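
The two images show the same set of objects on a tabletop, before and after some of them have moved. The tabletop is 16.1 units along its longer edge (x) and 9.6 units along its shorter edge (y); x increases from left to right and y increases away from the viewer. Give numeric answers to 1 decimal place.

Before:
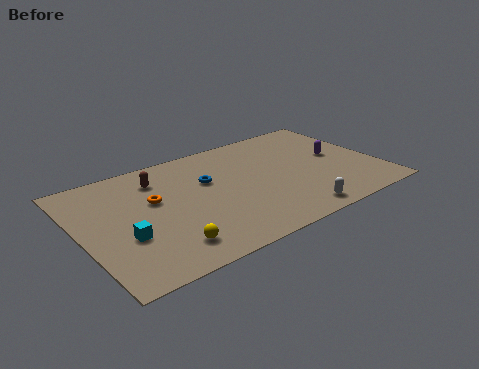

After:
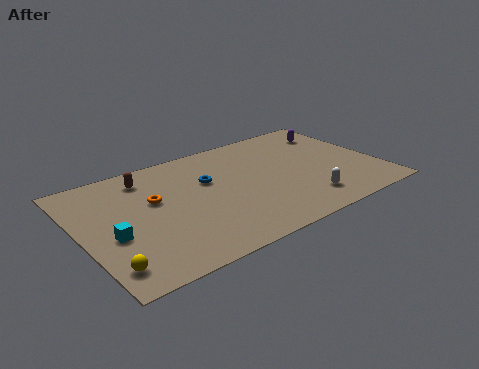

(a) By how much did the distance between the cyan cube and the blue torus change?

+0.4

Before: roughly 5.5 units apart; after: 5.9. That's 0.4 units further apart.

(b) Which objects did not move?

the blue torus and the orange torus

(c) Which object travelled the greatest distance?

the yellow sphere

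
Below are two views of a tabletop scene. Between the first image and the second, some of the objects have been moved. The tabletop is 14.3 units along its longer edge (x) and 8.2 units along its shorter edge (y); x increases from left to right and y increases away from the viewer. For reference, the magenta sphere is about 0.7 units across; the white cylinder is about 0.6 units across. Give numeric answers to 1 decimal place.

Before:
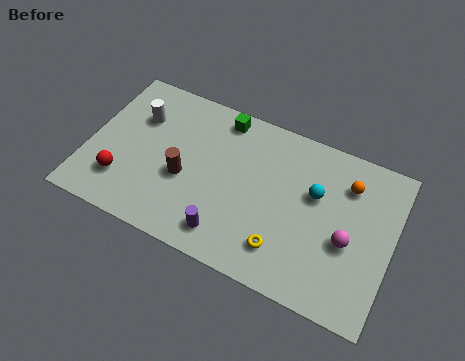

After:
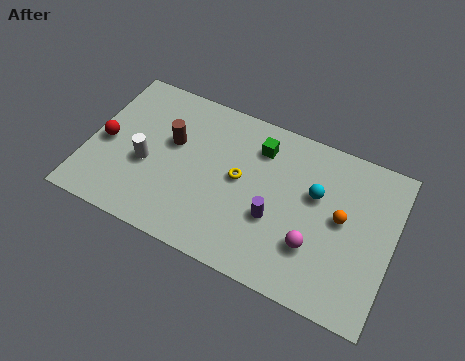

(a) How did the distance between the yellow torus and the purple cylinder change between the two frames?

-0.4

Before: roughly 2.6 units apart; after: 2.2. That's 0.4 units closer together.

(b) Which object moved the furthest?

the yellow torus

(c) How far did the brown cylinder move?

1.8

From (4.6, 3.4) to (3.8, 5.0), the brown cylinder covered √(0.8² + 1.6²) ≈ 1.8 units.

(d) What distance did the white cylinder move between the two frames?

2.4

The white cylinder was near (2.1, 5.7) before and (2.8, 3.4) after, so it travelled √(0.7² + 2.3²) ≈ 2.4 units.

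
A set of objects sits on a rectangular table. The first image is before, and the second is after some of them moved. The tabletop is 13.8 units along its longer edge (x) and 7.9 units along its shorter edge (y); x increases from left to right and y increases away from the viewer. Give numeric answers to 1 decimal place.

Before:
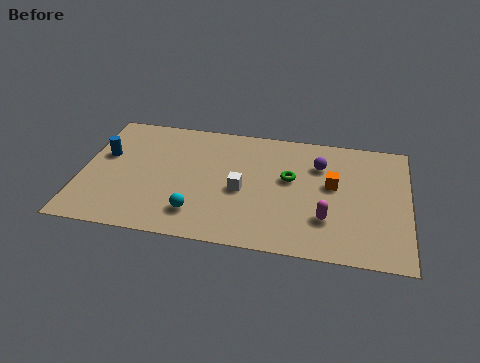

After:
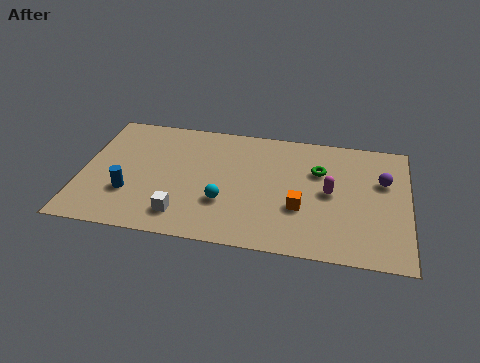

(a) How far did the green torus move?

1.4

From (8.8, 4.6) to (10.0, 5.3), the green torus covered √(1.2² + 0.7²) ≈ 1.4 units.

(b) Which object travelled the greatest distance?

the white cube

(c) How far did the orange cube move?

2.1

From (10.6, 4.5) to (9.3, 2.8), the orange cube covered √(1.3² + 1.7²) ≈ 2.1 units.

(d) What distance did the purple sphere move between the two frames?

2.8

The purple sphere was near (10.0, 5.7) before and (12.7, 5.1) after, so it travelled √(2.7² + 0.6²) ≈ 2.8 units.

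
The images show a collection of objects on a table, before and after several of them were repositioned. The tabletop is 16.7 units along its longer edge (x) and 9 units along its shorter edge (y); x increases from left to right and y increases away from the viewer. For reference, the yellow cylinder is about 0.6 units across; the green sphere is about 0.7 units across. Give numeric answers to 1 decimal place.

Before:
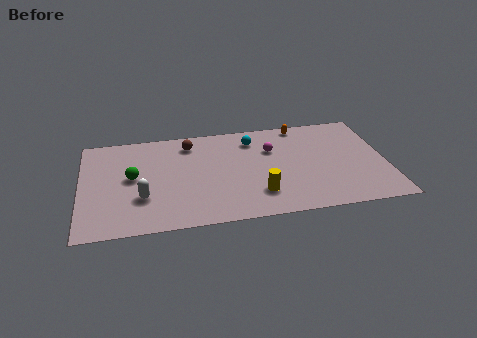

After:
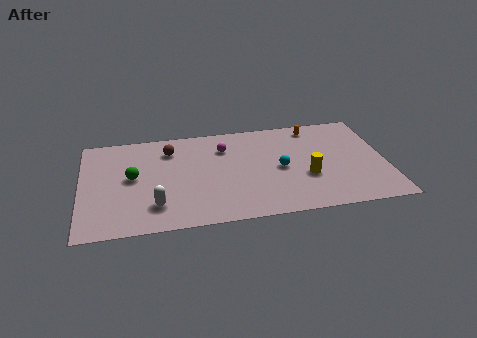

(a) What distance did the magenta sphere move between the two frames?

2.7

From (10.5, 6.1) to (7.9, 6.7), the magenta sphere covered √(2.6² + 0.6²) ≈ 2.7 units.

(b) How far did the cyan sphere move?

3.2

The cyan sphere was near (9.5, 7.2) before and (10.9, 4.3) after, so it travelled √(1.4² + 2.9²) ≈ 3.2 units.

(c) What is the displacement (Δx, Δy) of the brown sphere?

(-1.1, -0.4)

The brown sphere was at about (6.0, 7.4) and moved to about (4.9, 7.0).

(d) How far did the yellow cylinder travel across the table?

2.9

The yellow cylinder moved from about (9.6, 2.2) to (12.3, 3.3), a distance of √(2.7² + 1.1²) ≈ 2.9.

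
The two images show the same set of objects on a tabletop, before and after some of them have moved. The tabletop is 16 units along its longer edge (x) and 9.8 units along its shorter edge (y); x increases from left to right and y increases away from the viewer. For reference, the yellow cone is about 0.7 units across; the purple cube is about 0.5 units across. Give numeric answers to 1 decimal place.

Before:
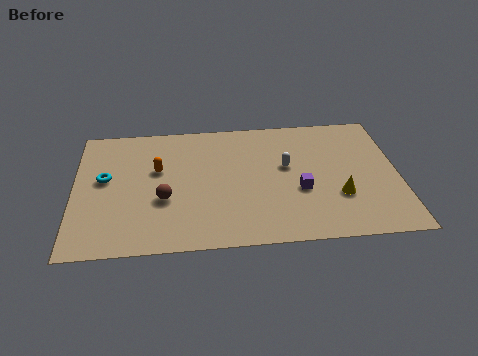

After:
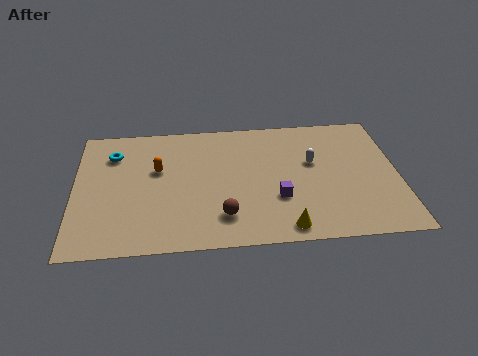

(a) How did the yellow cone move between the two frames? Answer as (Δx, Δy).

(-2.7, -2.1)

The yellow cone was at about (13.0, 3.2) and moved to about (10.3, 1.1).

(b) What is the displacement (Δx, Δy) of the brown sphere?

(2.9, -1.5)

From the two frames, the brown sphere sits at roughly (4.4, 3.7) before and (7.3, 2.2) after.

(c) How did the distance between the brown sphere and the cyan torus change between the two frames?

+4.1

The distance was about 3.4 in the first image and 7.5 in the second, so they moved 4.1 units further apart.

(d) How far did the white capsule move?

1.3

The white capsule was near (10.5, 5.7) before and (11.8, 5.9) after, so it travelled √(1.3² + 0.2²) ≈ 1.3 units.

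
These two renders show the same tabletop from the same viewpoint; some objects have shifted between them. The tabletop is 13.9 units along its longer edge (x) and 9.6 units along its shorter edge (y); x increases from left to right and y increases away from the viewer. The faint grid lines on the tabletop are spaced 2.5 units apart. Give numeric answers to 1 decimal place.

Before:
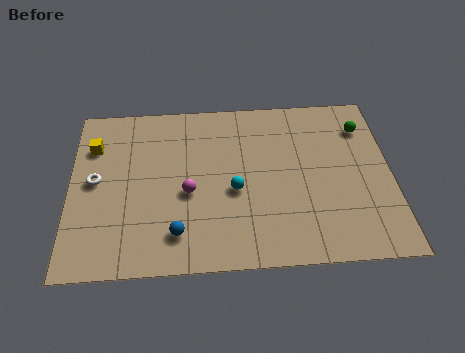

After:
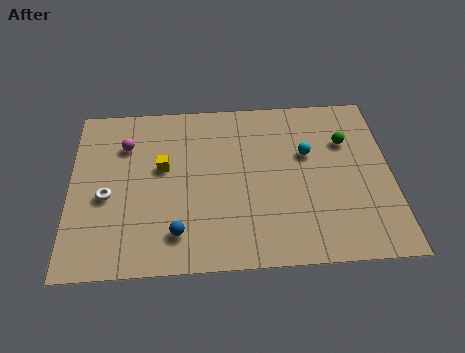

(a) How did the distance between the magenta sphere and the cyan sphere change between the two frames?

+6.0

The distance was about 2.0 in the first image and 8.0 in the second, so they moved 6.0 units further apart.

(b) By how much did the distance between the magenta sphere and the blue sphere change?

+3.3

Before: roughly 2.3 units apart; after: 5.6. That's 3.3 units further apart.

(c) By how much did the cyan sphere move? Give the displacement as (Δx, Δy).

(3.2, 1.9)

The cyan sphere was at about (7.1, 4.1) and moved to about (10.3, 6.0).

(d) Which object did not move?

the blue sphere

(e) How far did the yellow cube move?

3.3

The yellow cube was near (1.0, 7.0) before and (4.0, 5.6) after, so it travelled √(3.0² + 1.4²) ≈ 3.3 units.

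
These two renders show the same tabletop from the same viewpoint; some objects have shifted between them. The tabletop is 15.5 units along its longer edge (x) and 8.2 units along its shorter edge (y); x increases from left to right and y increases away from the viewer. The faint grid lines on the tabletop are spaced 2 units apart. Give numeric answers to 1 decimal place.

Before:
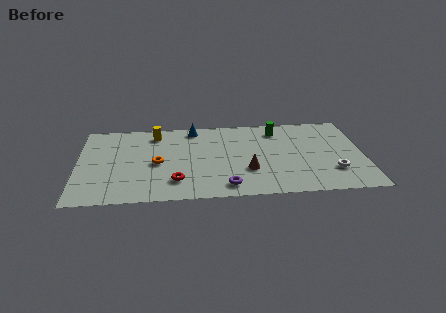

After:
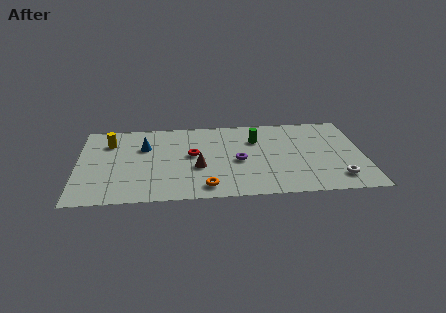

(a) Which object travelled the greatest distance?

the orange torus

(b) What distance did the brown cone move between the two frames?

2.7

From (9.2, 2.7) to (6.5, 3.2), the brown cone covered √(2.7² + 0.5²) ≈ 2.7 units.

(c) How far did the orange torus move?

3.7

The orange torus moved from about (4.3, 3.8) to (6.9, 1.2), a distance of √(2.6² + 2.6²) ≈ 3.7.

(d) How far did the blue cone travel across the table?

3.2

The blue cone moved from about (6.3, 7.2) to (3.6, 5.5), a distance of √(2.7² + 1.7²) ≈ 3.2.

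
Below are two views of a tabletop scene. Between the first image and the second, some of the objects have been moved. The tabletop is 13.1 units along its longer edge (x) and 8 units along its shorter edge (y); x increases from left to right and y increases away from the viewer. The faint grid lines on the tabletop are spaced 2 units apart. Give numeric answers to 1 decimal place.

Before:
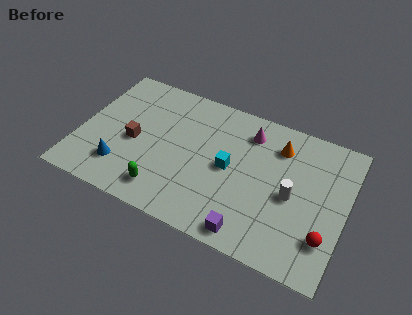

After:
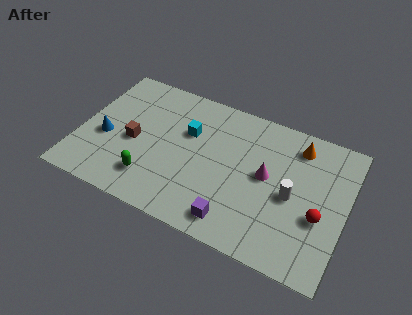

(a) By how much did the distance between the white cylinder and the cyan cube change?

+2.4

They were about 3.1 units apart before and 5.5 after — 2.4 units further apart.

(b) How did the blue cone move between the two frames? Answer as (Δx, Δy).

(-1.0, 1.4)

The blue cone was at about (2.3, 1.9) and moved to about (1.3, 3.3).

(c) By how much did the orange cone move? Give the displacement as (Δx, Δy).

(0.9, 0.4)

From the two frames, the orange cone sits at roughly (9.6, 6.2) before and (10.5, 6.6) after.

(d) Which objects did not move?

the brown cube and the white cylinder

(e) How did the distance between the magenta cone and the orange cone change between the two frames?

+1.1

They were about 1.5 units apart before and 2.6 after — 1.1 units further apart.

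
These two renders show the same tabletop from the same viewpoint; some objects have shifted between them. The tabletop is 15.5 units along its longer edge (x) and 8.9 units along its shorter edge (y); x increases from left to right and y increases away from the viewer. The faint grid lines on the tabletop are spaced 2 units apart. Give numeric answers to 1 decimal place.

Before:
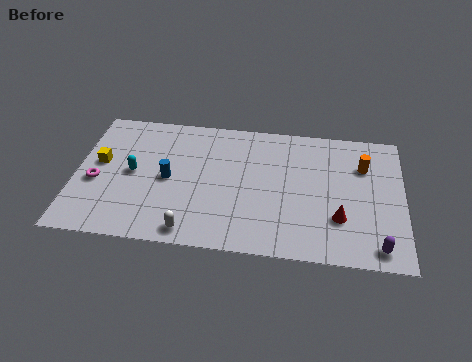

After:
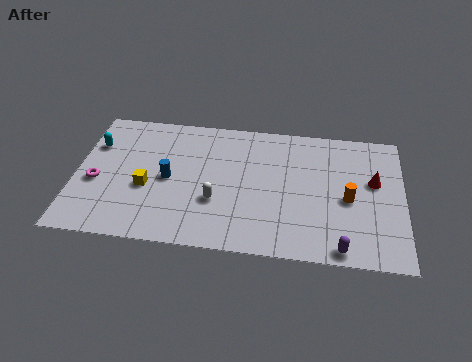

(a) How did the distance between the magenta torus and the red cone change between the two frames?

+1.7

They were about 11.5 units apart before and 13.2 after — 1.7 units further apart.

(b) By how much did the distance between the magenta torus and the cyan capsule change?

+0.6

They were about 1.9 units apart before and 2.5 after — 0.6 units further apart.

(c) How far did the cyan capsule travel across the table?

2.5

The cyan capsule moved from about (2.7, 4.5) to (0.8, 6.2), a distance of √(1.9² + 1.7²) ≈ 2.5.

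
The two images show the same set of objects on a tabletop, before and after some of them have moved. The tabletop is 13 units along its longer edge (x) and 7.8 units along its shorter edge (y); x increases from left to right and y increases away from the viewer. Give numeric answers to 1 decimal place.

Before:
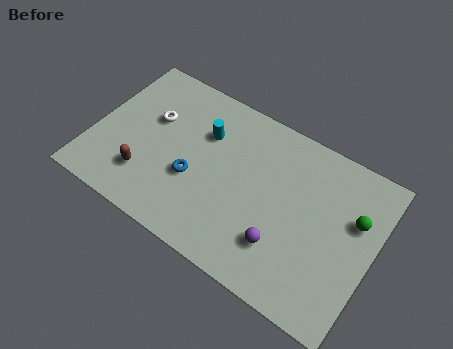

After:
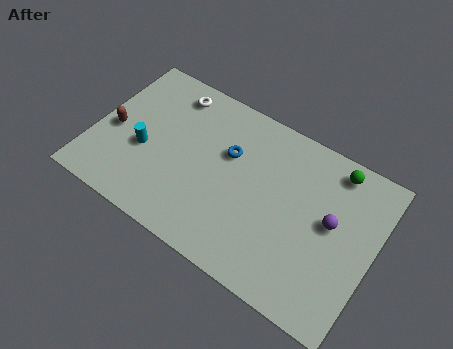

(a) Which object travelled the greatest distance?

the cyan cylinder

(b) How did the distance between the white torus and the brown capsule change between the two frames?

+0.9

They were about 2.9 units apart before and 3.8 after — 0.9 units further apart.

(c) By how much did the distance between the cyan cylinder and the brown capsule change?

-2.5

They were about 4.0 units apart before and 1.5 after — 2.5 units closer together.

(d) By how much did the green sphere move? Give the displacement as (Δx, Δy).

(-1.2, 1.8)

The green sphere was at about (12.0, 5.0) and moved to about (10.8, 6.8).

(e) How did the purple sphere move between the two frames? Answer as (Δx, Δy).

(1.9, 2.2)

The purple sphere was at about (9.1, 2.1) and moved to about (11.0, 4.3).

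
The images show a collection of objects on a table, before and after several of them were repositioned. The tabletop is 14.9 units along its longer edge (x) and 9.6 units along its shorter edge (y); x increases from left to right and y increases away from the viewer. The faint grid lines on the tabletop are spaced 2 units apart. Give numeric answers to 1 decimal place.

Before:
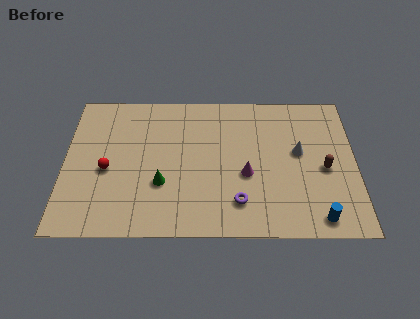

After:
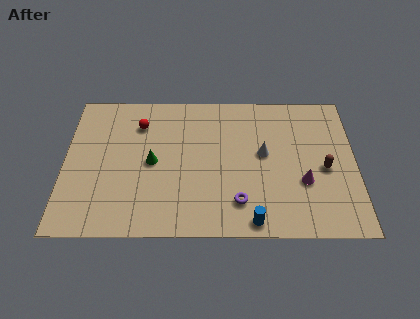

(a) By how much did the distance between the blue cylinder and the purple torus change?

-2.7

The distance was about 4.1 in the first image and 1.4 in the second, so they moved 2.7 units closer together.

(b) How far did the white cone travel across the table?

1.8

The white cone moved from about (12.0, 5.4) to (10.2, 5.3), a distance of √(1.8² + 0.1²) ≈ 1.8.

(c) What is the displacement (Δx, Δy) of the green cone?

(-0.5, 1.4)

The green cone started near (5.0, 3.3) and ended near (4.5, 4.7).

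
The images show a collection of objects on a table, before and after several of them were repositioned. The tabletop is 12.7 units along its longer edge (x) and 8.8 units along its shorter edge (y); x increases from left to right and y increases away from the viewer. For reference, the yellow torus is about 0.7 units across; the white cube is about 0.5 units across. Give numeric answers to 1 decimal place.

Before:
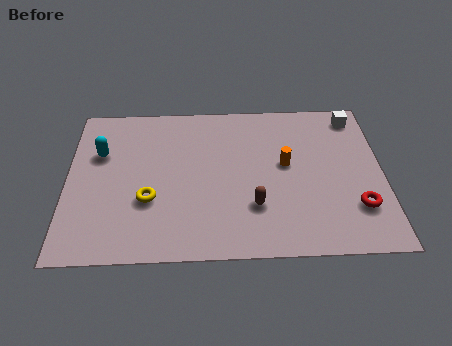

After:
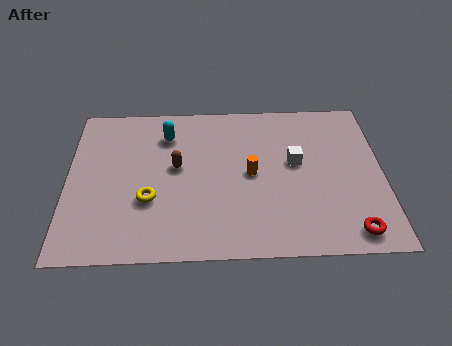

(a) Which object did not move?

the yellow torus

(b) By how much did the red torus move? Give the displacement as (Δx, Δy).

(-0.3, -1.3)

From the two frames, the red torus sits at roughly (11.6, 2.4) before and (11.3, 1.1) after.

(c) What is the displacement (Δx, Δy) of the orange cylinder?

(-1.4, -0.5)

The orange cylinder started near (8.8, 4.9) and ended near (7.4, 4.4).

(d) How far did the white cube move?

3.6

The white cube moved from about (11.7, 7.6) to (9.2, 5.0), a distance of √(2.5² + 2.6²) ≈ 3.6.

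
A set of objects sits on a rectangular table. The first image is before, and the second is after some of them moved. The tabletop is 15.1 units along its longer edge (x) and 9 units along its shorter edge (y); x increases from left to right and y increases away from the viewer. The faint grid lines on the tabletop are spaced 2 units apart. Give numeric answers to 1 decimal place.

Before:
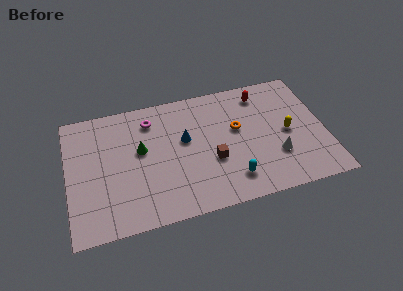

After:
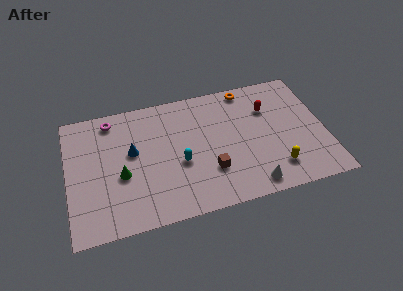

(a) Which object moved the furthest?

the cyan capsule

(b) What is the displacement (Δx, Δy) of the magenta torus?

(-2.3, 0.6)

The magenta torus started near (5.0, 7.2) and ended near (2.7, 7.8).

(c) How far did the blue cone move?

3.1

From (6.9, 5.3) to (3.8, 5.2), the blue cone covered √(3.1² + 0.1²) ≈ 3.1 units.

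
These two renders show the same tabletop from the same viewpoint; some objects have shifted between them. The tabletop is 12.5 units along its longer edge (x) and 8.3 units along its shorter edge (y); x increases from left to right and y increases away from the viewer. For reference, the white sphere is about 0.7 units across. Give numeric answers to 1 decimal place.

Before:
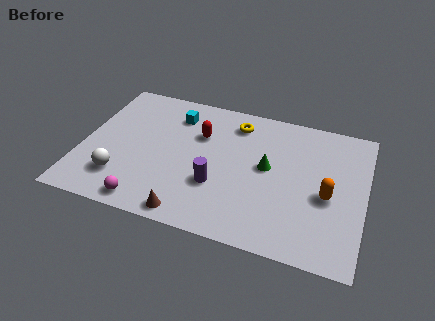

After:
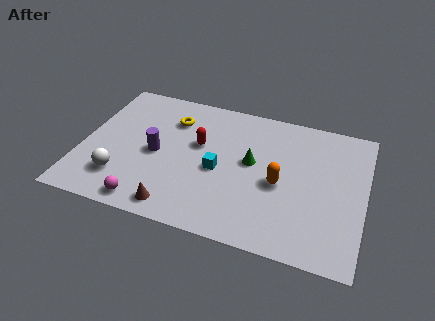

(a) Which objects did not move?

the white sphere and the magenta sphere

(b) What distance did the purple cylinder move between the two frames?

3.0

From (6.1, 2.8) to (3.3, 3.9), the purple cylinder covered √(2.8² + 1.1²) ≈ 3.0 units.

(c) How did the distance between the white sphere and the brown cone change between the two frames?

-0.6

They were about 3.4 units apart before and 2.8 after — 0.6 units closer together.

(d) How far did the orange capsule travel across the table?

2.1

The orange capsule moved from about (10.9, 3.6) to (8.8, 3.7), a distance of √(2.1² + 0.1²) ≈ 2.1.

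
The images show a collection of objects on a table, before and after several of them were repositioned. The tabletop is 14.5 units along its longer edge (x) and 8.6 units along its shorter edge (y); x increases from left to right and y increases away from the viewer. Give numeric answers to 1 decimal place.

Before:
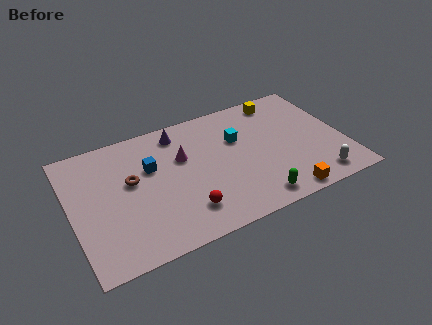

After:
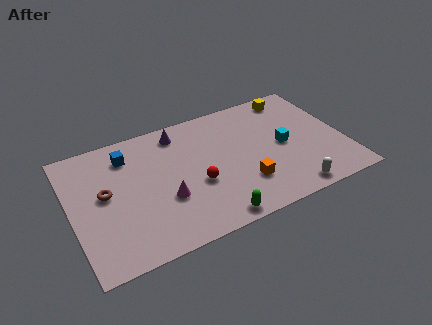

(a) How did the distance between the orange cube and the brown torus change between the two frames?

-1.2

They were about 8.7 units apart before and 7.5 after — 1.2 units closer together.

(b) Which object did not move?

the purple cone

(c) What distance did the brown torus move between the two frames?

1.4

The brown torus was near (3.2, 5.0) before and (1.8, 4.7) after, so it travelled √(1.4² + 0.3²) ≈ 1.4 units.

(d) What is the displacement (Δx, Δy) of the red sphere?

(0.8, 1.5)

The red sphere was at about (5.7, 1.9) and moved to about (6.5, 3.4).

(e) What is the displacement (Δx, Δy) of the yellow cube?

(0.7, 0.0)

From the two frames, the yellow cube sits at roughly (11.6, 7.5) before and (12.3, 7.5) after.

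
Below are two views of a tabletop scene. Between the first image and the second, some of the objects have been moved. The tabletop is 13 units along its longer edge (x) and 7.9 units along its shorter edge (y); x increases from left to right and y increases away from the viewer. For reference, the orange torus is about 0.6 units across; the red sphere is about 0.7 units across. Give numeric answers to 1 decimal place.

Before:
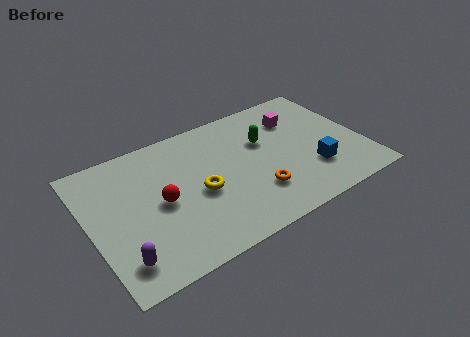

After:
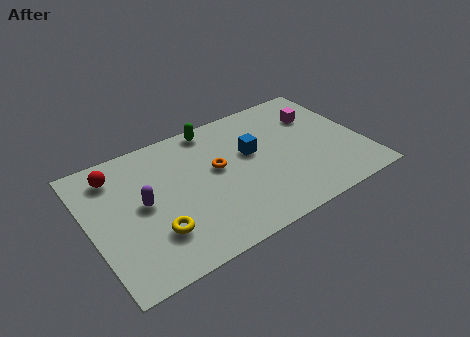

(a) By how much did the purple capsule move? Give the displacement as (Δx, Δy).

(1.4, 2.6)

From the two frames, the purple capsule sits at roughly (1.1, 1.5) before and (2.5, 4.1) after.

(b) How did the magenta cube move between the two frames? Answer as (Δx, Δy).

(1.0, -0.2)

The magenta cube started near (10.2, 5.8) and ended near (11.2, 5.6).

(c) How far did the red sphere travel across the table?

3.2

From (3.3, 3.8) to (1.5, 6.4), the red sphere covered √(1.8² + 2.6²) ≈ 3.2 units.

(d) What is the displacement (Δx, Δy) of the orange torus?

(-1.5, 2.3)

The orange torus started near (7.6, 2.2) and ended near (6.1, 4.5).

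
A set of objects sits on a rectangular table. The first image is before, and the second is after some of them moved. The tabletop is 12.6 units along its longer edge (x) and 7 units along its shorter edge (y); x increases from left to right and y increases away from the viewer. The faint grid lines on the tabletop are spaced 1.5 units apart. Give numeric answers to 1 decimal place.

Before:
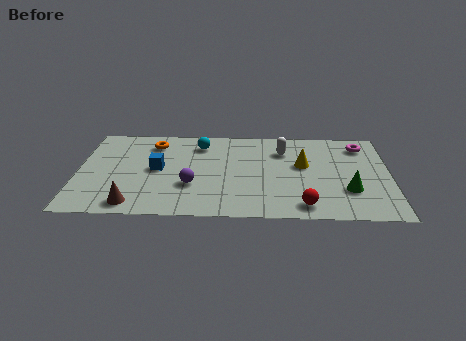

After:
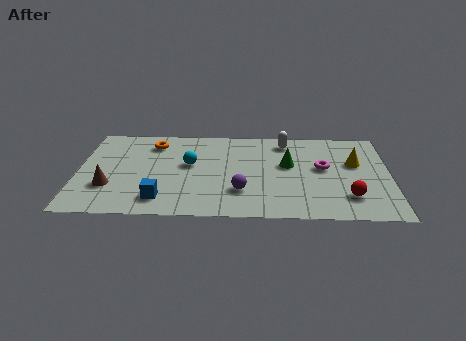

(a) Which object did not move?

the orange torus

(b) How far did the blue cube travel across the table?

2.3

The blue cube was near (3.2, 3.6) before and (3.4, 1.3) after, so it travelled √(0.2² + 2.3²) ≈ 2.3 units.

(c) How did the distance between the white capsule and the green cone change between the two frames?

-2.2

Before: roughly 4.0 units apart; after: 1.8. That's 2.2 units closer together.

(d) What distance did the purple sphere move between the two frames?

2.0

The purple sphere moved from about (4.6, 2.4) to (6.6, 2.0), a distance of √(2.0² + 0.4²) ≈ 2.0.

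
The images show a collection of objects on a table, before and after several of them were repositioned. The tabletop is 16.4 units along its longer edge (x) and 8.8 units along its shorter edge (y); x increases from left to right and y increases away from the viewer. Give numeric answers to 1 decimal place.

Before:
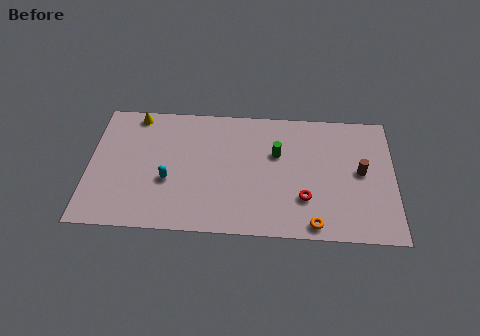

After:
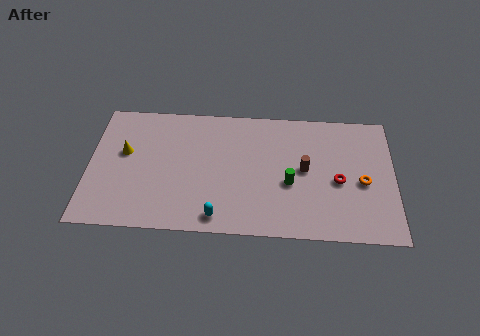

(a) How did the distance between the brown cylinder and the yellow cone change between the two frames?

-2.9

They were about 12.6 units apart before and 9.7 after — 2.9 units closer together.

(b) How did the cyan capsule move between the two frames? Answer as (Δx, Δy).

(2.7, -2.3)

From the two frames, the cyan capsule sits at roughly (4.3, 3.4) before and (7.0, 1.1) after.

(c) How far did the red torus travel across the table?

2.2

The red torus moved from about (11.6, 2.6) to (13.4, 3.9), a distance of √(1.8² + 1.3²) ≈ 2.2.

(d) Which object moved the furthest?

the orange torus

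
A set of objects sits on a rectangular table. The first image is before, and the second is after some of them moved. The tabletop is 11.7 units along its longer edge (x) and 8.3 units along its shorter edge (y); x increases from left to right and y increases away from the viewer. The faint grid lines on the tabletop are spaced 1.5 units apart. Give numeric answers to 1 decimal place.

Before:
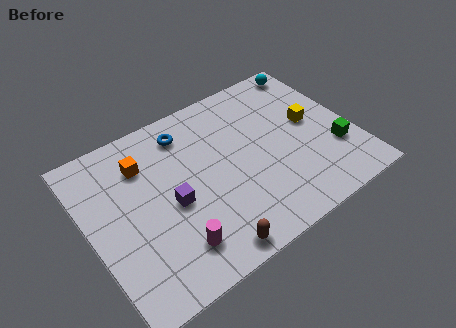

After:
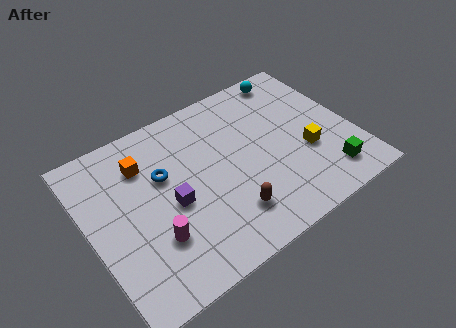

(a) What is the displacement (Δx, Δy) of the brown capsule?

(1.2, 1.1)

The brown capsule started near (4.5, 0.8) and ended near (5.7, 1.9).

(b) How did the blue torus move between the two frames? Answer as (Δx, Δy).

(-1.3, -1.6)

The blue torus was at about (4.7, 6.8) and moved to about (3.4, 5.2).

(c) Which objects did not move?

the orange cube and the purple cube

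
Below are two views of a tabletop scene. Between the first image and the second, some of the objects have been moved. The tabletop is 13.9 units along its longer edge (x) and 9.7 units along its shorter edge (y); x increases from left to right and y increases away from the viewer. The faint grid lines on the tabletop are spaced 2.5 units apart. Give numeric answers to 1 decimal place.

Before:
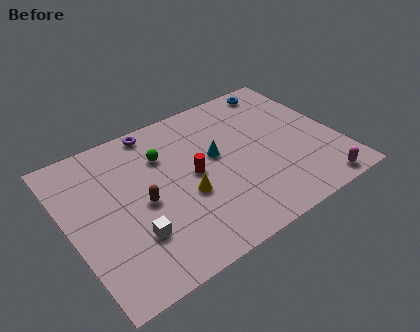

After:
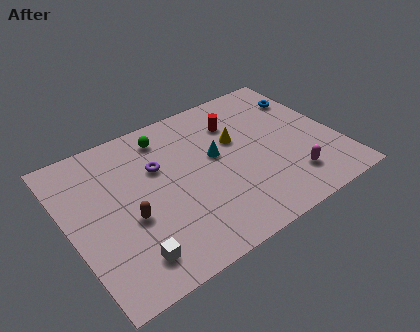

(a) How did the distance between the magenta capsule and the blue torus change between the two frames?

-2.3

The distance was about 7.7 in the first image and 5.4 in the second, so they moved 2.3 units closer together.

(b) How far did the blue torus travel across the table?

1.8

The blue torus moved from about (11.8, 8.6) to (12.9, 7.2), a distance of √(1.1² + 1.4²) ≈ 1.8.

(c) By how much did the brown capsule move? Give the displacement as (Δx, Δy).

(-0.8, -0.6)

The brown capsule was at about (3.7, 4.5) and moved to about (2.9, 3.9).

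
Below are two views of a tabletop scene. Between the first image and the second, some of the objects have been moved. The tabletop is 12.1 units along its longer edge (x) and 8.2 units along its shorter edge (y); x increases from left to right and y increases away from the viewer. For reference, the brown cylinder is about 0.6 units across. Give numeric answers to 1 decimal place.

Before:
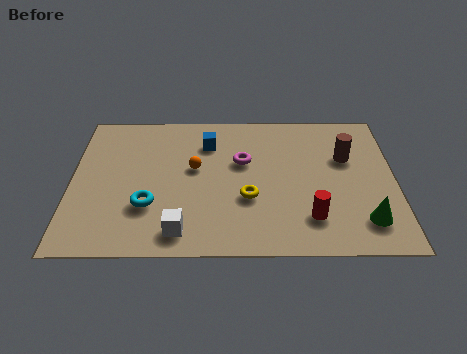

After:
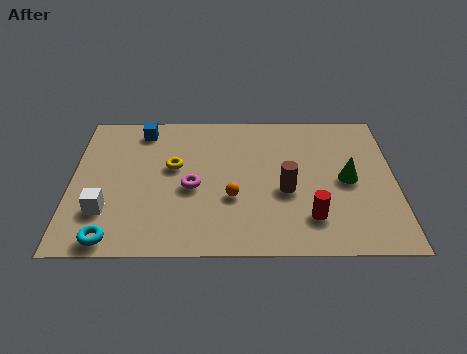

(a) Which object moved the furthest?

the yellow torus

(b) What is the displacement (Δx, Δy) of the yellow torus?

(-2.8, 1.8)

The yellow torus started near (6.6, 3.0) and ended near (3.8, 4.8).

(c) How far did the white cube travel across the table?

3.0

From (4.1, 1.2) to (1.3, 2.3), the white cube covered √(2.8² + 1.1²) ≈ 3.0 units.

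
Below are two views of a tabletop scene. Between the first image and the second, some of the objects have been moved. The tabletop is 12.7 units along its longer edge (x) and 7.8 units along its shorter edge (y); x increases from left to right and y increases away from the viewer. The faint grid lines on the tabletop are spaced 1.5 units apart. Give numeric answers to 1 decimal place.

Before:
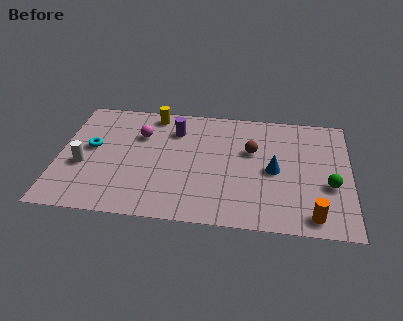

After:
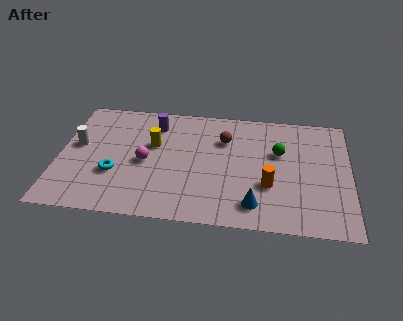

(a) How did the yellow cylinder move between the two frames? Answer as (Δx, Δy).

(0.1, -2.1)

From the two frames, the yellow cylinder sits at roughly (4.0, 6.9) before and (4.1, 4.8) after.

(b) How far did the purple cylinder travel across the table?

0.9

From (5.0, 5.9) to (4.1, 6.2), the purple cylinder covered √(0.9² + 0.3²) ≈ 0.9 units.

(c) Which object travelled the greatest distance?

the green sphere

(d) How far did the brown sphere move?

1.3

From (8.4, 4.9) to (7.2, 5.5), the brown sphere covered √(1.2² + 0.6²) ≈ 1.3 units.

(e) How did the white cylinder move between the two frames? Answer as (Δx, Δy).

(-0.3, 1.3)

The white cylinder started near (1.1, 3.1) and ended near (0.8, 4.4).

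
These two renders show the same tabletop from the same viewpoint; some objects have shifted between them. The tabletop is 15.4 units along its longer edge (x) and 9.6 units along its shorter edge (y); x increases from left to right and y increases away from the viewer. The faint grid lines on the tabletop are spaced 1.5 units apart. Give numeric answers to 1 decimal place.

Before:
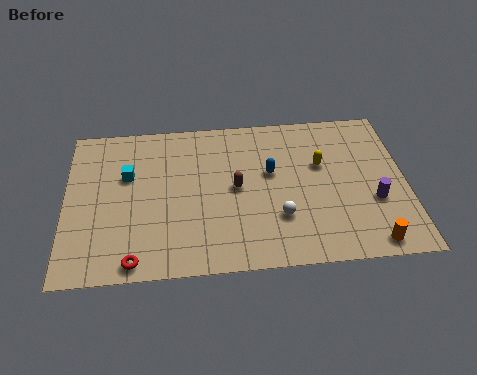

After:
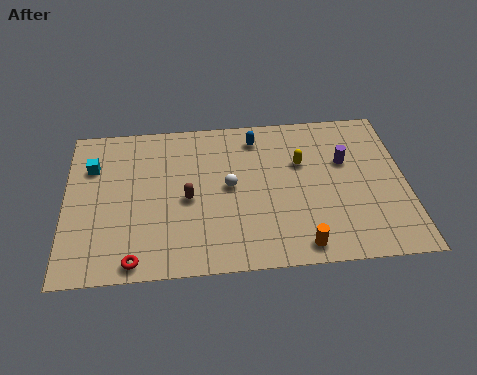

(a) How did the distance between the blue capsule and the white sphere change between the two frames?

+0.5

Before: roughly 2.8 units apart; after: 3.3. That's 0.5 units further apart.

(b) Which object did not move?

the red torus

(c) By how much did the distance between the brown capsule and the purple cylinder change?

+1.0

They were about 6.4 units apart before and 7.4 after — 1.0 units further apart.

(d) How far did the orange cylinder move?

3.1

The orange cylinder was near (13.6, 1.0) before and (10.5, 1.1) after, so it travelled √(3.1² + 0.1²) ≈ 3.1 units.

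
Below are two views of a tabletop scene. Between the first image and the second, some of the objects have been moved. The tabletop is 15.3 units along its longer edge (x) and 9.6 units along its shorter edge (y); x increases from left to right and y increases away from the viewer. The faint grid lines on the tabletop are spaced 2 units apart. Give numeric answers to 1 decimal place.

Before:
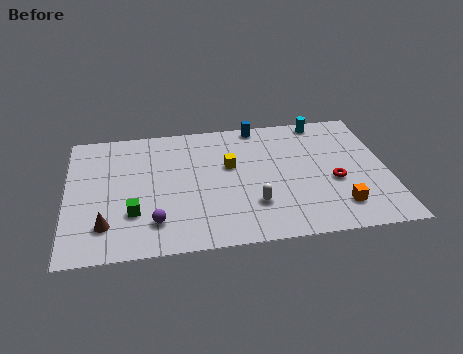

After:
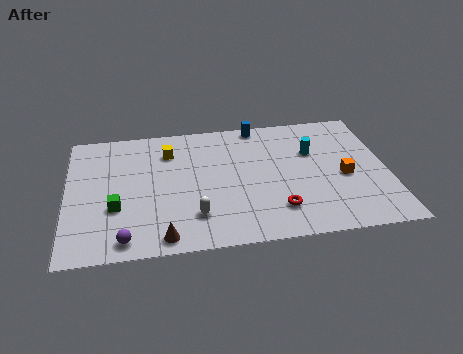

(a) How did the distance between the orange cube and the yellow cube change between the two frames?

+2.6

The distance was about 6.3 in the first image and 8.9 in the second, so they moved 2.6 units further apart.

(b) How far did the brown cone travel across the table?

3.0

The brown cone moved from about (1.8, 2.2) to (4.5, 1.0), a distance of √(2.7² + 1.2²) ≈ 3.0.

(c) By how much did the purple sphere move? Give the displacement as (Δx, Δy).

(-1.4, -1.0)

The purple sphere started near (4.1, 2.1) and ended near (2.7, 1.1).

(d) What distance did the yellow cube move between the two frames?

3.3

The yellow cube was near (7.8, 5.8) before and (4.9, 7.3) after, so it travelled √(2.9² + 1.5²) ≈ 3.3 units.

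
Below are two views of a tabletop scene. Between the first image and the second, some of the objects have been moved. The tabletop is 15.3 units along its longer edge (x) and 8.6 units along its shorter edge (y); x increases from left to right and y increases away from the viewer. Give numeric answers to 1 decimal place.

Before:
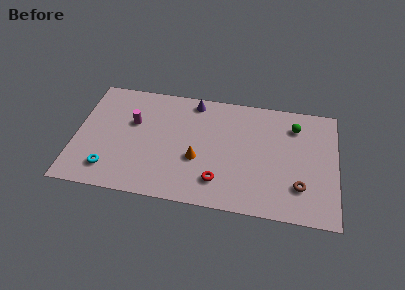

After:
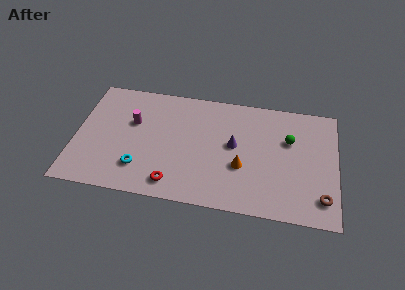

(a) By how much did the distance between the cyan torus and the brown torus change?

-0.5

Before: roughly 11.1 units apart; after: 10.6. That's 0.5 units closer together.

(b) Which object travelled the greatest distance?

the purple cone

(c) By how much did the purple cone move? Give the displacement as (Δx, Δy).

(2.5, -2.9)

From the two frames, the purple cone sits at roughly (6.8, 7.6) before and (9.3, 4.7) after.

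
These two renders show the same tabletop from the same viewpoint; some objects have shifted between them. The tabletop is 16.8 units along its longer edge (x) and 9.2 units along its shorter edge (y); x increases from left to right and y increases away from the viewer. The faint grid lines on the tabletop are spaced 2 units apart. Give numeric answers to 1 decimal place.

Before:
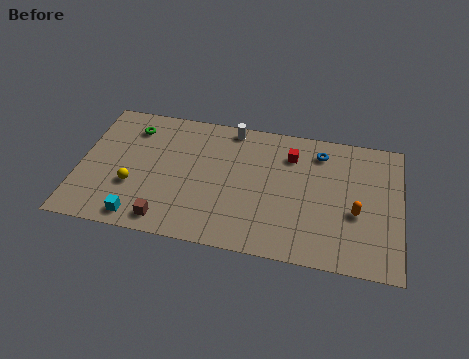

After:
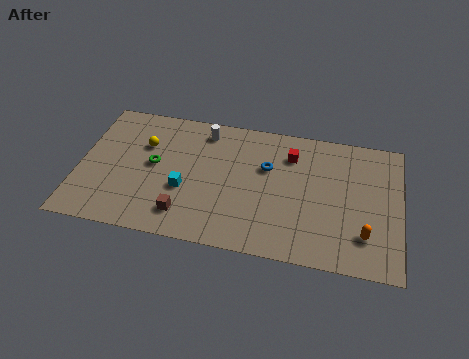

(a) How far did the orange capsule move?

1.5

The orange capsule moved from about (14.5, 3.7) to (15.0, 2.3), a distance of √(0.5² + 1.4²) ≈ 1.5.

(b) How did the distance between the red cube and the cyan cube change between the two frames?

-3.2

Before: roughly 9.6 units apart; after: 6.4. That's 3.2 units closer together.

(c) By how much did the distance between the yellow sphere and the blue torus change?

-4.0

They were about 10.5 units apart before and 6.5 after — 4.0 units closer together.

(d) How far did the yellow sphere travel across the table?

3.0

The yellow sphere was near (2.9, 3.2) before and (3.3, 6.2) after, so it travelled √(0.4² + 3.0²) ≈ 3.0 units.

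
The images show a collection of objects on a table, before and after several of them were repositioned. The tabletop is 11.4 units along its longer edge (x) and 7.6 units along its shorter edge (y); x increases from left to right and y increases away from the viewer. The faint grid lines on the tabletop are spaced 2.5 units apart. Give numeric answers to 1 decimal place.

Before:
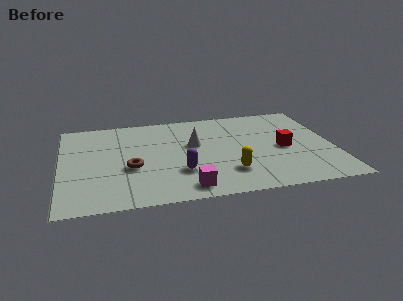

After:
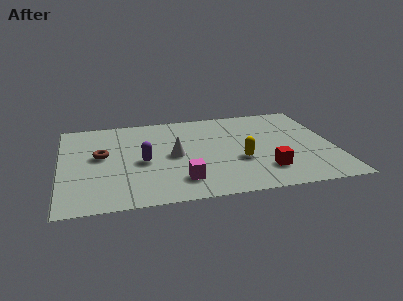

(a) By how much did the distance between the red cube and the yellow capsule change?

-1.5

Before: roughly 2.9 units apart; after: 1.4. That's 1.5 units closer together.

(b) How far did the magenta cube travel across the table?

0.6

From (5.1, 1.0) to (4.9, 1.6), the magenta cube covered √(0.2² + 0.6²) ≈ 0.6 units.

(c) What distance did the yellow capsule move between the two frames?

1.0

The yellow capsule was near (6.9, 1.9) before and (7.4, 2.8) after, so it travelled √(0.5² + 0.9²) ≈ 1.0 units.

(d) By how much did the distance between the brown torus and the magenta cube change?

+1.1

The distance was about 3.0 in the first image and 4.1 in the second, so they moved 1.1 units further apart.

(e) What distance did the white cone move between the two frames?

1.2

The white cone moved from about (5.6, 4.5) to (4.7, 3.7), a distance of √(0.9² + 0.8²) ≈ 1.2.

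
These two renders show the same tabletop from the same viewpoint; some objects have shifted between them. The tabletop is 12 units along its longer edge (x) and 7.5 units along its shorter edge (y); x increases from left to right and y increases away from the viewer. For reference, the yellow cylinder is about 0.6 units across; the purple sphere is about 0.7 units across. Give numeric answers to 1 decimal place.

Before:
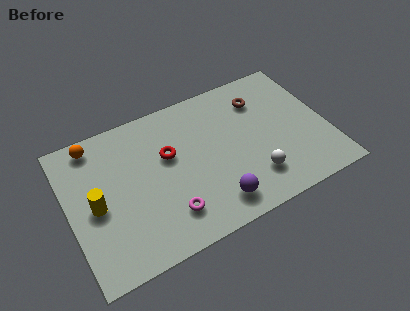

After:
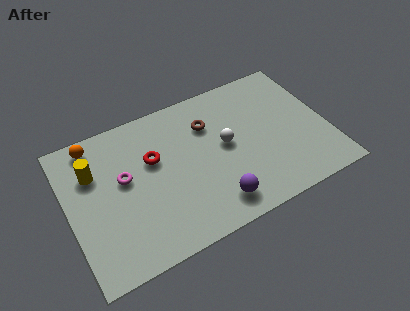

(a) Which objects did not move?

the orange sphere and the purple sphere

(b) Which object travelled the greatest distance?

the magenta torus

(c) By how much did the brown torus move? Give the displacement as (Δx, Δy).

(-2.5, -0.3)

From the two frames, the brown torus sits at roughly (9.2, 5.7) before and (6.7, 5.4) after.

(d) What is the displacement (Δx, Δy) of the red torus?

(-0.7, 0.1)

The red torus started near (4.7, 4.6) and ended near (4.0, 4.7).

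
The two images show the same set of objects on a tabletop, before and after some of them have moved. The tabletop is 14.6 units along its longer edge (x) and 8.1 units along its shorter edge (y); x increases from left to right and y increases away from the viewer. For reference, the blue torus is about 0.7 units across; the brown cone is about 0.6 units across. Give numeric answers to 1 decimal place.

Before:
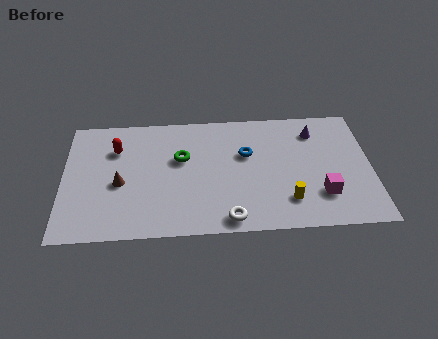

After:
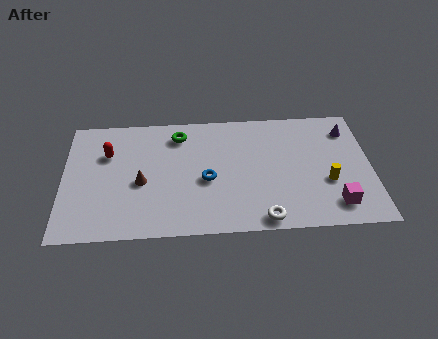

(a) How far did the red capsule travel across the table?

0.5

The red capsule was near (2.5, 5.8) before and (2.1, 5.5) after, so it travelled √(0.4² + 0.3²) ≈ 0.5 units.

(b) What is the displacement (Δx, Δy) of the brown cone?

(1.0, 0.0)

The brown cone started near (2.7, 3.5) and ended near (3.7, 3.5).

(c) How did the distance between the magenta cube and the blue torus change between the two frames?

+1.8

The distance was about 4.5 in the first image and 6.3 in the second, so they moved 1.8 units further apart.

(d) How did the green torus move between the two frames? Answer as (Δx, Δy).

(-0.1, 1.6)

From the two frames, the green torus sits at roughly (5.6, 5.0) before and (5.5, 6.6) after.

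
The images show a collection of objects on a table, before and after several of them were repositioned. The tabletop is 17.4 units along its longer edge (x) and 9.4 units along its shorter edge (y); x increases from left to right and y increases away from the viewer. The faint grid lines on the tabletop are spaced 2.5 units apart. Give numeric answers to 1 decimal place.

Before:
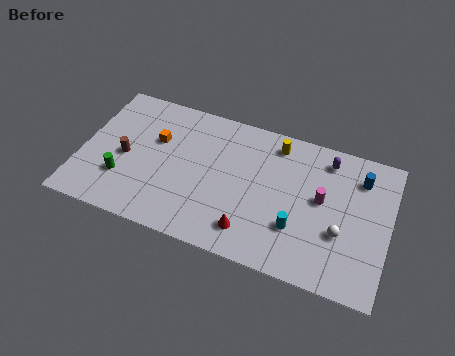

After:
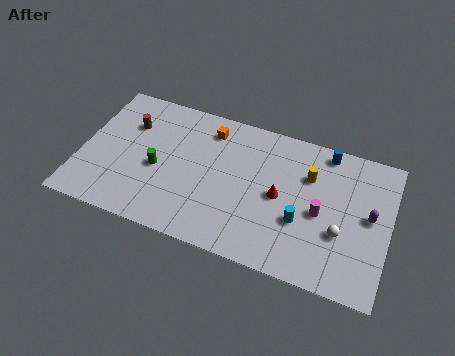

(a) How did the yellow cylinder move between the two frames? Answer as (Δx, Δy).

(2.0, -1.5)

The yellow cylinder was at about (10.8, 8.0) and moved to about (12.8, 6.5).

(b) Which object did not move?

the white sphere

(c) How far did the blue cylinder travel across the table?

2.3

The blue cylinder moved from about (15.6, 7.3) to (13.6, 8.4), a distance of √(2.0² + 1.1²) ≈ 2.3.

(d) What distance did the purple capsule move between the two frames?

3.9

The purple capsule was near (13.7, 7.9) before and (16.3, 5.0) after, so it travelled √(2.6² + 2.9²) ≈ 3.9 units.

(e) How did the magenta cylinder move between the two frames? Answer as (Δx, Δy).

(0.0, -0.9)

The magenta cylinder started near (13.6, 5.2) and ended near (13.6, 4.3).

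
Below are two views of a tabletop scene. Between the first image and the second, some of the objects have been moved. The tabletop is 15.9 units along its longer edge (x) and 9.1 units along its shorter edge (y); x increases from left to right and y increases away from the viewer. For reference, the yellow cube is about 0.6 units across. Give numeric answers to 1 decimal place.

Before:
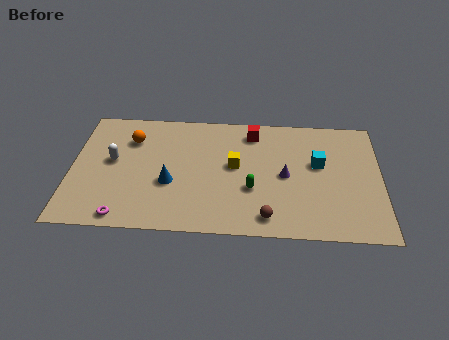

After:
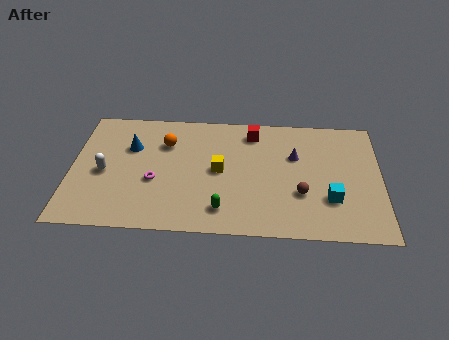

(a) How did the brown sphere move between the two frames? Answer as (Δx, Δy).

(1.7, 1.8)

The brown sphere started near (10.1, 1.3) and ended near (11.8, 3.1).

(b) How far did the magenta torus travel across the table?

3.1

From (2.8, 0.9) to (4.3, 3.6), the magenta torus covered √(1.5² + 2.7²) ≈ 3.1 units.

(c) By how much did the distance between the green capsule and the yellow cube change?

+1.0

They were about 1.9 units apart before and 2.9 after — 1.0 units further apart.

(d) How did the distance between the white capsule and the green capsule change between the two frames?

-0.8

The distance was about 7.4 in the first image and 6.6 in the second, so they moved 0.8 units closer together.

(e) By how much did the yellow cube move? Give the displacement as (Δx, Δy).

(-0.8, -0.4)

The yellow cube started near (8.4, 5.0) and ended near (7.6, 4.6).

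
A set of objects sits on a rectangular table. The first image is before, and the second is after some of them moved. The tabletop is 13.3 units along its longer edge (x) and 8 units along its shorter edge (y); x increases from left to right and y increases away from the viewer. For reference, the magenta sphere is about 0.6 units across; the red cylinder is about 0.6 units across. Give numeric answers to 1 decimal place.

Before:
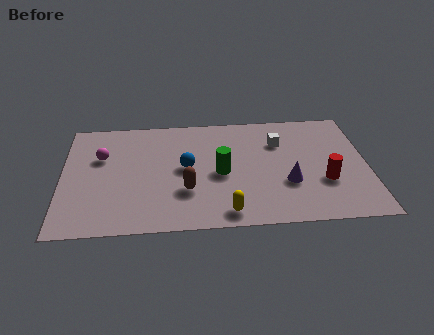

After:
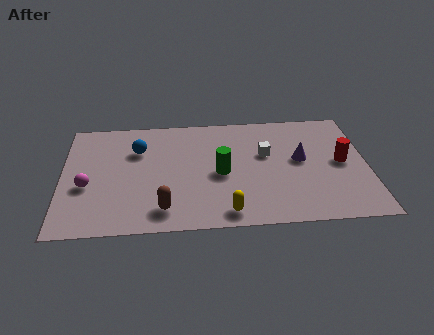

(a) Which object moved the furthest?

the blue sphere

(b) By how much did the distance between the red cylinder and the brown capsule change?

+2.3

The distance was about 6.0 in the first image and 8.3 in the second, so they moved 2.3 units further apart.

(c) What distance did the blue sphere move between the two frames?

2.5

The blue sphere moved from about (5.4, 4.2) to (3.3, 5.6), a distance of √(2.1² + 1.4²) ≈ 2.5.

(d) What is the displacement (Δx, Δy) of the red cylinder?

(0.8, 1.3)

The red cylinder was at about (11.4, 2.8) and moved to about (12.2, 4.1).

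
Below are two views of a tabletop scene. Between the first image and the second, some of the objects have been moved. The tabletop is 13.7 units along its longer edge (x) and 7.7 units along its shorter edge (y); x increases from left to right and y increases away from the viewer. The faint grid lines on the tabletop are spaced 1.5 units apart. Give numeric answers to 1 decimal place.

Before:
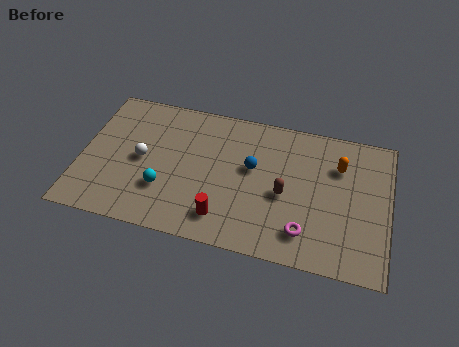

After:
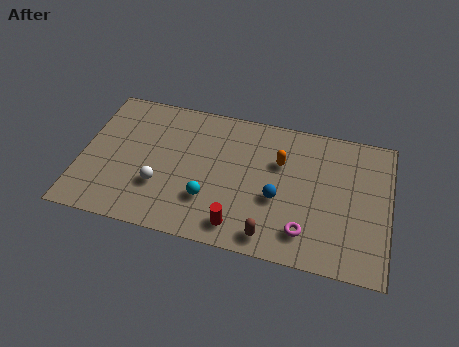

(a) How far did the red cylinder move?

0.8

The red cylinder moved from about (6.5, 1.5) to (7.2, 1.2), a distance of √(0.7² + 0.3²) ≈ 0.8.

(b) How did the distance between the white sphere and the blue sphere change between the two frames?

+0.3

The distance was about 4.9 in the first image and 5.2 in the second, so they moved 0.3 units further apart.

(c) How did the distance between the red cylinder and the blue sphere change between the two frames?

-0.7

The distance was about 3.2 in the first image and 2.5 in the second, so they moved 0.7 units closer together.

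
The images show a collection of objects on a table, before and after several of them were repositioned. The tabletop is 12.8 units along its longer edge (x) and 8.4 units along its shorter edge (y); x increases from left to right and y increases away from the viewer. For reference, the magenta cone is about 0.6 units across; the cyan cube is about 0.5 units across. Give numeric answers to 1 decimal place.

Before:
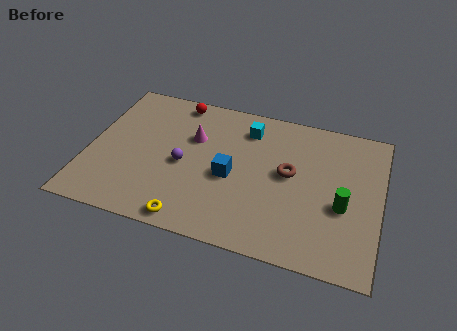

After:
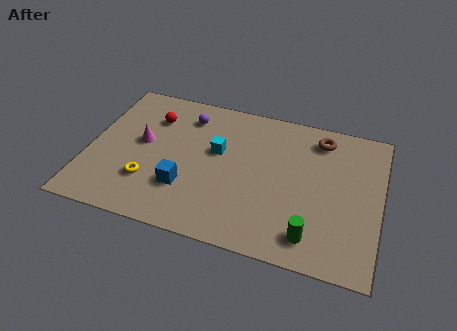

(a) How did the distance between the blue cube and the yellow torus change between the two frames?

-1.7

They were about 3.3 units apart before and 1.6 after — 1.7 units closer together.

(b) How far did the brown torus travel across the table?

2.7

From (8.8, 4.6) to (10.0, 7.0), the brown torus covered √(1.2² + 2.4²) ≈ 2.7 units.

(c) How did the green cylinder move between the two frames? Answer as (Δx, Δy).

(-1.2, -2.0)

The green cylinder was at about (11.2, 3.4) and moved to about (10.0, 1.4).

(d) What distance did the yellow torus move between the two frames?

2.6

From (4.8, 0.8) to (2.8, 2.4), the yellow torus covered √(2.0² + 1.6²) ≈ 2.6 units.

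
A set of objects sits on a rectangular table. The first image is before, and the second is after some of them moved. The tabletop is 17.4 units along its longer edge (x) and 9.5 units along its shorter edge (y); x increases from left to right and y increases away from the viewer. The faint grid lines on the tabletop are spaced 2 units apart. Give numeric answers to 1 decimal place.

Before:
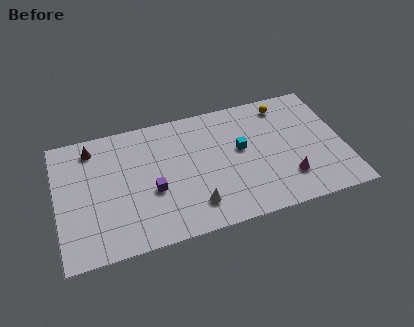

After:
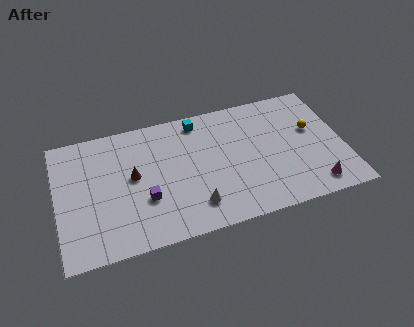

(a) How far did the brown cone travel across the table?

3.6

The brown cone was near (2.3, 8.0) before and (4.6, 5.2) after, so it travelled √(2.3² + 2.8²) ≈ 3.6 units.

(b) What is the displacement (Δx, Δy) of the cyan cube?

(-2.4, 2.9)

The cyan cube was at about (11.2, 5.4) and moved to about (8.8, 8.3).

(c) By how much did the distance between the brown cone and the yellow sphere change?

-0.8

Before: roughly 11.8 units apart; after: 11.0. That's 0.8 units closer together.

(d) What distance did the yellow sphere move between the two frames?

2.8

From (14.1, 8.1) to (15.6, 5.7), the yellow sphere covered √(1.5² + 2.4²) ≈ 2.8 units.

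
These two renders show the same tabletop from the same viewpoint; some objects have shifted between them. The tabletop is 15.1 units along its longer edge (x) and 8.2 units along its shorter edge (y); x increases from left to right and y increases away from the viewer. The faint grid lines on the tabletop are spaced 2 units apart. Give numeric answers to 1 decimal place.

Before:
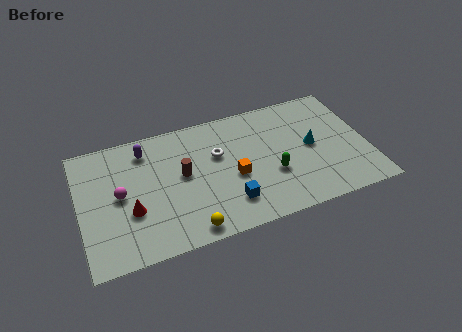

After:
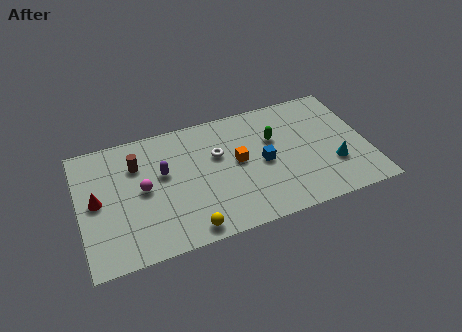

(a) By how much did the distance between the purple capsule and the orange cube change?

-1.5

They were about 5.4 units apart before and 3.9 after — 1.5 units closer together.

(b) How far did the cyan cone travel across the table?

1.9

The cyan cone was near (12.2, 4.2) before and (13.2, 2.6) after, so it travelled √(1.0² + 1.6²) ≈ 1.9 units.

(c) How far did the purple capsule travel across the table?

2.0

From (3.6, 6.7) to (4.4, 4.9), the purple capsule covered √(0.8² + 1.8²) ≈ 2.0 units.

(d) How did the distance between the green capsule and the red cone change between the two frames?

+2.1

Before: roughly 7.4 units apart; after: 9.5. That's 2.1 units further apart.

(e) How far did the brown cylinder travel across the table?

2.7

The brown cylinder moved from about (5.4, 4.5) to (3.1, 5.9), a distance of √(2.3² + 1.4²) ≈ 2.7.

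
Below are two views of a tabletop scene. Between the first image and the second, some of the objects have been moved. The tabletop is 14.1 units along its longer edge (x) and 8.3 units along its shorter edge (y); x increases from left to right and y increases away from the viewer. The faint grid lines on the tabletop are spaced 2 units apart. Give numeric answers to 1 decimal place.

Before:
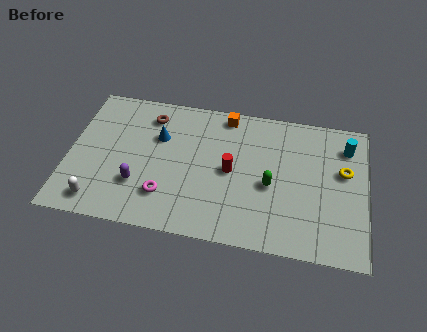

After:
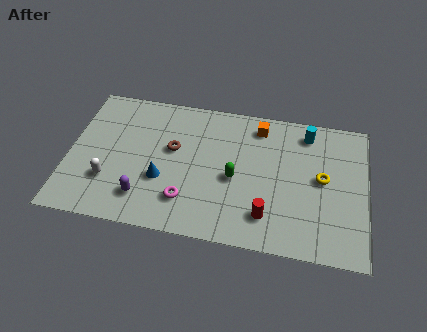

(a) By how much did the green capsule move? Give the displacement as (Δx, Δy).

(-1.7, 0.1)

The green capsule started near (9.6, 3.6) and ended near (7.9, 3.7).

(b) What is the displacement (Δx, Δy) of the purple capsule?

(0.3, -0.7)

The purple capsule started near (3.4, 2.5) and ended near (3.7, 1.8).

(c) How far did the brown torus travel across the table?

2.2

From (3.7, 6.7) to (4.9, 4.9), the brown torus covered √(1.2² + 1.8²) ≈ 2.2 units.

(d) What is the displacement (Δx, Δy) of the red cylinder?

(1.8, -2.3)

The red cylinder started near (7.7, 4.1) and ended near (9.5, 1.8).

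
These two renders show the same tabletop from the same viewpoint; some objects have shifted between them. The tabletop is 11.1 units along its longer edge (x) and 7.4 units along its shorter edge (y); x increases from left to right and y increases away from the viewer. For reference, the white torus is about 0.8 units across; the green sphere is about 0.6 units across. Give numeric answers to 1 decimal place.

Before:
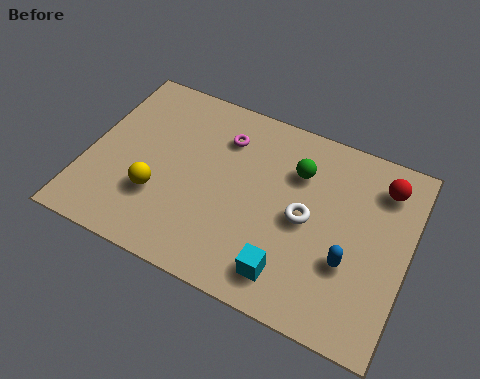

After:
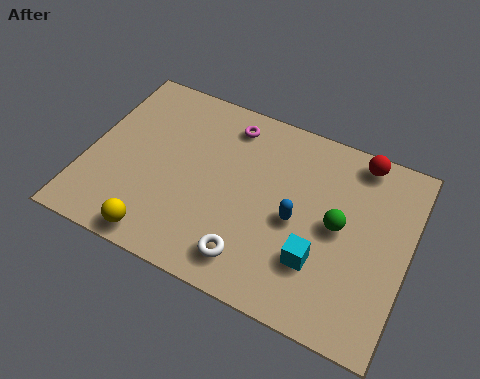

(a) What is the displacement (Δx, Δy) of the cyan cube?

(0.9, 0.9)

The cyan cube was at about (7.3, 1.3) and moved to about (8.2, 2.2).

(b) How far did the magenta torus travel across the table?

0.6

From (4.5, 5.6) to (4.6, 6.2), the magenta torus covered √(0.1² + 0.6²) ≈ 0.6 units.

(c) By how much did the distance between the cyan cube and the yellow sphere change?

+0.7

Before: roughly 4.8 units apart; after: 5.5. That's 0.7 units further apart.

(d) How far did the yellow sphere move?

1.6

The yellow sphere moved from about (2.6, 2.4) to (2.9, 0.8), a distance of √(0.3² + 1.6²) ≈ 1.6.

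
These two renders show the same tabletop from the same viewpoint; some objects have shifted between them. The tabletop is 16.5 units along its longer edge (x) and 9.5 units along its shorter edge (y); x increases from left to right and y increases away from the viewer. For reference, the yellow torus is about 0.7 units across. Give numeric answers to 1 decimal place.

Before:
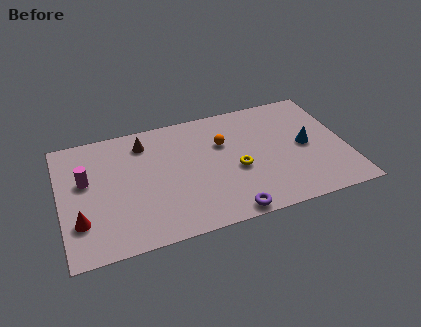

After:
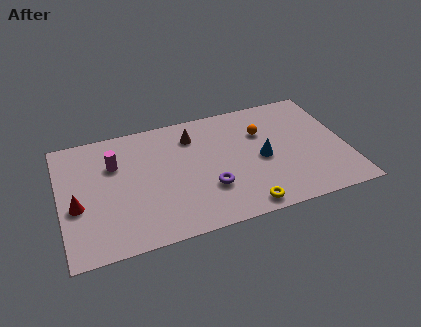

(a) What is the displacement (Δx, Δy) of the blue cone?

(-2.6, -0.3)

From the two frames, the blue cone sits at roughly (14.2, 4.7) before and (11.6, 4.4) after.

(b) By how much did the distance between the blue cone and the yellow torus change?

-0.5

The distance was about 4.2 in the first image and 3.7 in the second, so they moved 0.5 units closer together.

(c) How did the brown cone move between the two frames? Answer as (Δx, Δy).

(2.8, -0.3)

From the two frames, the brown cone sits at roughly (5.0, 7.7) before and (7.8, 7.4) after.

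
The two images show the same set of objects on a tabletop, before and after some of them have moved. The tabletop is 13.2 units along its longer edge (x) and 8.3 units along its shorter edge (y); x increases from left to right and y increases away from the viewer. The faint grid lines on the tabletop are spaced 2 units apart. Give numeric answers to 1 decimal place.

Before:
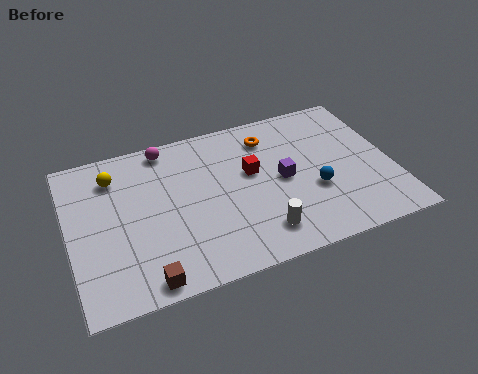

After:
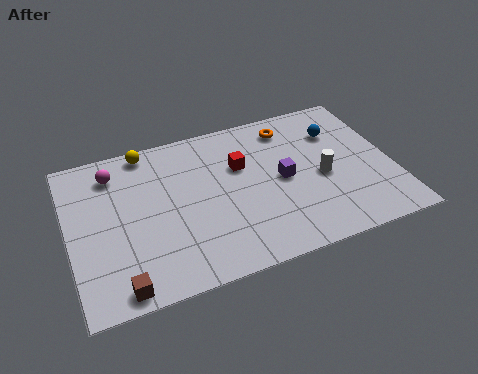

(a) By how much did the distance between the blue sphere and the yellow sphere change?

-0.7

They were about 8.6 units apart before and 7.9 after — 0.7 units closer together.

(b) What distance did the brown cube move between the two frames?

1.0

The brown cube moved from about (2.8, 0.8) to (1.8, 0.8), a distance of √(1.0² + 0.0²) ≈ 1.0.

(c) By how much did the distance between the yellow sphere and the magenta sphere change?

-0.8

They were about 2.4 units apart before and 1.6 after — 0.8 units closer together.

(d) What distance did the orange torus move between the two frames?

0.9

The orange torus moved from about (8.4, 6.6) to (9.3, 6.9), a distance of √(0.9² + 0.3²) ≈ 0.9.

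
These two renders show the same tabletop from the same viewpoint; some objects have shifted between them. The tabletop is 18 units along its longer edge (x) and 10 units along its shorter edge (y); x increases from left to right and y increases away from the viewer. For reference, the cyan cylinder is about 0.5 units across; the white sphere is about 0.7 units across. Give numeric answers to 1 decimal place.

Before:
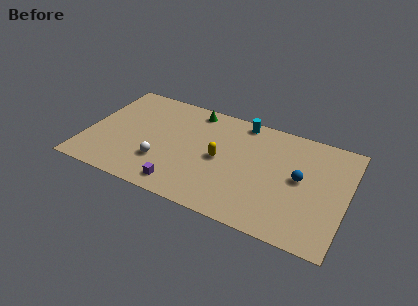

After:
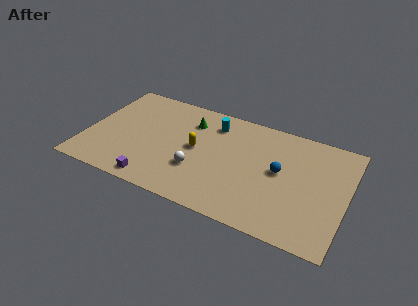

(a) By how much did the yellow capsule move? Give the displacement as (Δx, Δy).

(-1.7, 0.3)

From the two frames, the yellow capsule sits at roughly (9.3, 4.9) before and (7.6, 5.2) after.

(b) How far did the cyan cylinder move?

2.1

The cyan cylinder was near (10.4, 9.0) before and (8.5, 8.0) after, so it travelled √(1.9² + 1.0²) ≈ 2.1 units.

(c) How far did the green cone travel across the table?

1.2

The green cone was near (7.0, 8.8) before and (6.9, 7.6) after, so it travelled √(0.1² + 1.2²) ≈ 1.2 units.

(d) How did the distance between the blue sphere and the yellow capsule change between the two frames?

+0.3

Before: roughly 5.5 units apart; after: 5.8. That's 0.3 units further apart.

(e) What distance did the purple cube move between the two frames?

1.8

From (7.0, 1.4) to (5.2, 1.1), the purple cube covered √(1.8² + 0.3²) ≈ 1.8 units.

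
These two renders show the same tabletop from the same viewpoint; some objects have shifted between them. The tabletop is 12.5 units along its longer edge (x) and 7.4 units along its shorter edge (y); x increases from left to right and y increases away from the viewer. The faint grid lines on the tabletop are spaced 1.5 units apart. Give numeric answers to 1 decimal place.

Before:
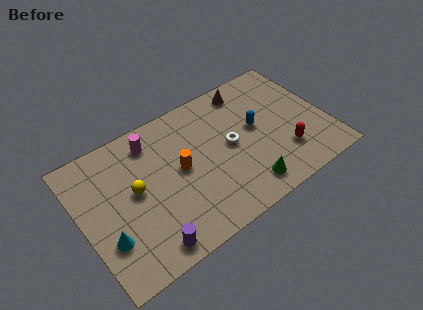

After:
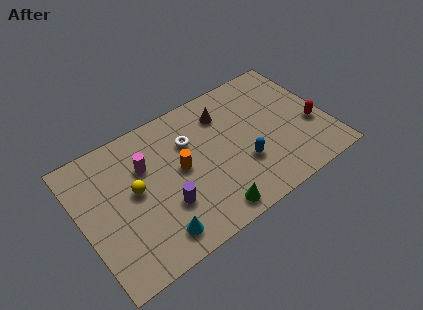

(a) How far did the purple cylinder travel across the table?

1.9

From (2.8, 0.9) to (4.0, 2.4), the purple cylinder covered √(1.2² + 1.5²) ≈ 1.9 units.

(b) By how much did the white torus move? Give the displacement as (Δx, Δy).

(-1.9, 1.3)

The white torus was at about (7.6, 3.8) and moved to about (5.7, 5.1).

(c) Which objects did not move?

the orange cylinder and the yellow sphere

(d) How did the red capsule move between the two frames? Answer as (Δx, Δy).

(1.6, 0.8)

The red capsule started near (10.1, 2.0) and ended near (11.7, 2.8).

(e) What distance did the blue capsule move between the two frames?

1.9

The blue capsule moved from about (9.0, 4.1) to (8.0, 2.5), a distance of √(1.0² + 1.6²) ≈ 1.9.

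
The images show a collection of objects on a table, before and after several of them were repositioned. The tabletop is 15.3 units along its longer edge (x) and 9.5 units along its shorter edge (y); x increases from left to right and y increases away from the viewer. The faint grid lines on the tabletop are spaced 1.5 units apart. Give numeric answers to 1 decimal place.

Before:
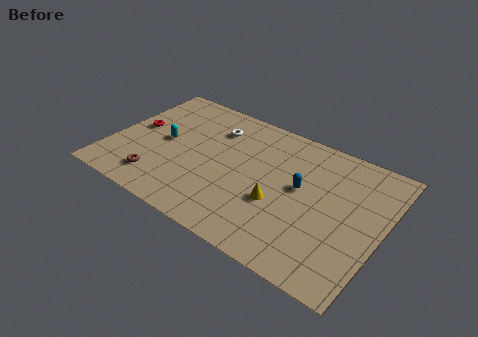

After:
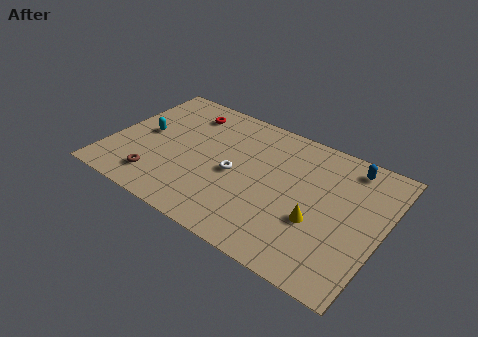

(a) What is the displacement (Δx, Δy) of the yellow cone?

(2.2, -0.1)

From the two frames, the yellow cone sits at roughly (9.7, 3.6) before and (11.9, 3.5) after.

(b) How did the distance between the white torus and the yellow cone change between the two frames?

-0.7

Before: roughly 5.6 units apart; after: 4.9. That's 0.7 units closer together.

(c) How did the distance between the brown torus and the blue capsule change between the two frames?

+3.4

Before: roughly 8.4 units apart; after: 11.8. That's 3.4 units further apart.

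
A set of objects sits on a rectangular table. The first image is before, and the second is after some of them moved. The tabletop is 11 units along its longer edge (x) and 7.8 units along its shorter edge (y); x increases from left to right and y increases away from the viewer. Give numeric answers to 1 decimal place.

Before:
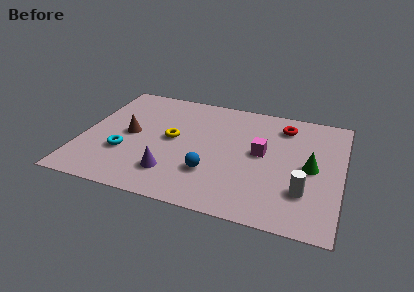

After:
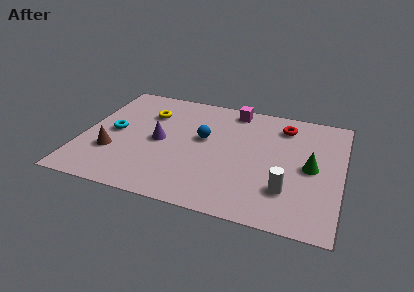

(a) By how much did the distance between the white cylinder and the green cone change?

+0.3

The distance was about 1.6 in the first image and 1.9 in the second, so they moved 0.3 units further apart.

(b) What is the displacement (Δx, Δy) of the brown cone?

(-0.6, -1.4)

The brown cone was at about (2.0, 3.9) and moved to about (1.4, 2.5).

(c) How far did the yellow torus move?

1.9

From (3.8, 4.1) to (2.6, 5.6), the yellow torus covered √(1.2² + 1.5²) ≈ 1.9 units.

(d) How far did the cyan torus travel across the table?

1.4

The cyan torus moved from about (1.9, 2.6) to (1.3, 3.9), a distance of √(0.6² + 1.3²) ≈ 1.4.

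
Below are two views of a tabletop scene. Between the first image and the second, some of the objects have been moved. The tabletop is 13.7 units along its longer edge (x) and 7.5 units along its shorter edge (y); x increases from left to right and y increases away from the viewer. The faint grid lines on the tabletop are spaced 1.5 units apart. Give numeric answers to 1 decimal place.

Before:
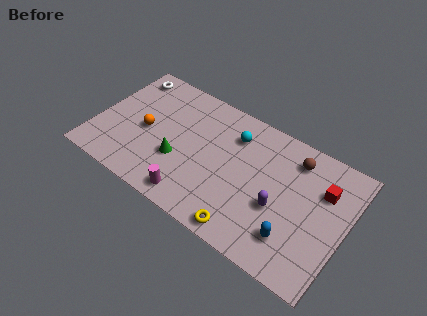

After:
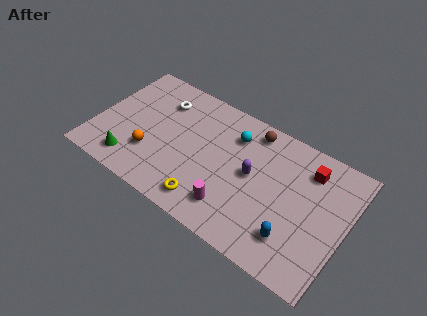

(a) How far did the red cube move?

1.1

From (12.3, 5.2) to (11.4, 5.9), the red cube covered √(0.9² + 0.7²) ≈ 1.1 units.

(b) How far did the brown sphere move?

2.4

From (10.6, 6.1) to (8.2, 6.5), the brown sphere covered √(2.4² + 0.4²) ≈ 2.4 units.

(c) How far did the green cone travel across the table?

2.8

The green cone was near (4.7, 2.7) before and (2.3, 1.3) after, so it travelled √(2.4² + 1.4²) ≈ 2.8 units.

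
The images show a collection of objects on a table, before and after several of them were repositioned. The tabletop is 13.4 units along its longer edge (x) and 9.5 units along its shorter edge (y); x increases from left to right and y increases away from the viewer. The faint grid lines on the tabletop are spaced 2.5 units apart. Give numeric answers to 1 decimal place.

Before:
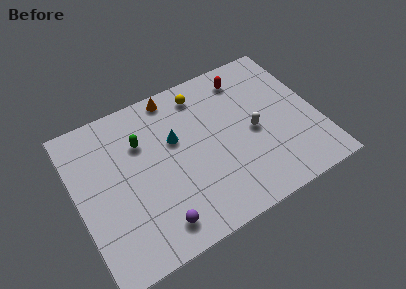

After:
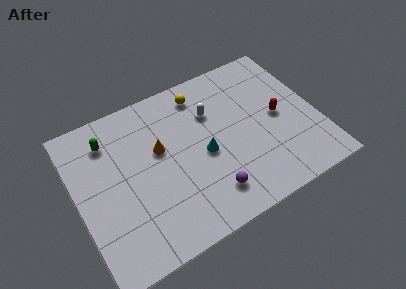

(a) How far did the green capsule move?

1.9

From (3.8, 6.6) to (2.1, 7.5), the green capsule covered √(1.7² + 0.9²) ≈ 1.9 units.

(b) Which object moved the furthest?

the red capsule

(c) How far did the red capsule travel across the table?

3.5

From (9.9, 7.9) to (11.3, 4.7), the red capsule covered √(1.4² + 3.2²) ≈ 3.5 units.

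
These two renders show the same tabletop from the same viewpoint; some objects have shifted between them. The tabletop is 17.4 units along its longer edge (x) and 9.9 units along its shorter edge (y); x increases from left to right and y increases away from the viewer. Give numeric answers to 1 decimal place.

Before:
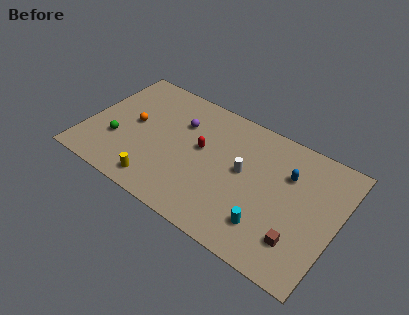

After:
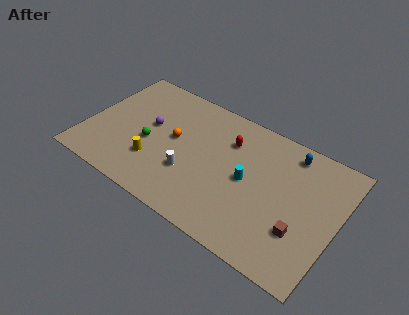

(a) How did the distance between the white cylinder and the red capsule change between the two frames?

+1.4

The distance was about 3.0 in the first image and 4.4 in the second, so they moved 1.4 units further apart.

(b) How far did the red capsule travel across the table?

2.3

The red capsule was near (7.9, 5.6) before and (9.6, 7.2) after, so it travelled √(1.7² + 1.6²) ≈ 2.3 units.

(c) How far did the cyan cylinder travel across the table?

3.2

The cyan cylinder was near (13.1, 2.3) before and (11.3, 4.9) after, so it travelled √(1.8² + 2.6²) ≈ 3.2 units.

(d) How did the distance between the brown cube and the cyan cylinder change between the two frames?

+2.2

Before: roughly 2.1 units apart; after: 4.3. That's 2.2 units further apart.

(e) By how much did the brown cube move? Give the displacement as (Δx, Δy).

(0.0, 0.7)

From the two frames, the brown cube sits at roughly (15.2, 2.4) before and (15.2, 3.1) after.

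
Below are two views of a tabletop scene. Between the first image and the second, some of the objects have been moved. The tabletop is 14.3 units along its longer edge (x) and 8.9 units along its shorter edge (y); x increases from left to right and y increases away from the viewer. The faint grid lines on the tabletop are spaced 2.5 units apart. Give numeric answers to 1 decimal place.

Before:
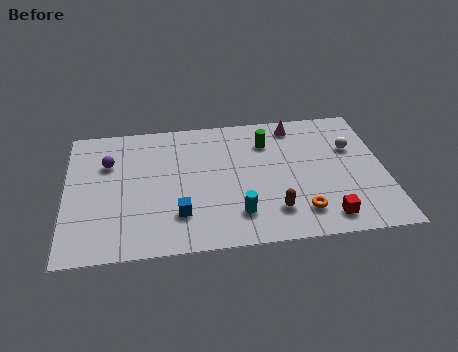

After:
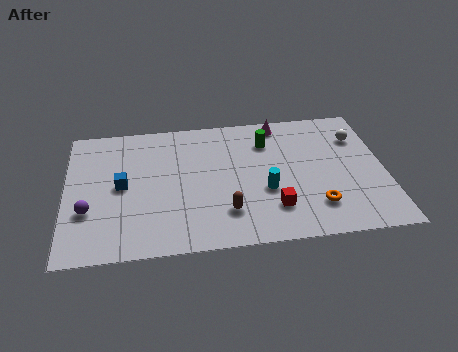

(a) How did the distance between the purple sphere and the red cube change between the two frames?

-2.5

They were about 10.7 units apart before and 8.2 after — 2.5 units closer together.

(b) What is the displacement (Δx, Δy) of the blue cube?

(-2.5, 2.2)

The blue cube started near (5.0, 2.3) and ended near (2.5, 4.5).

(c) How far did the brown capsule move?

2.1

The brown capsule moved from about (9.2, 2.0) to (7.1, 2.2), a distance of √(2.1² + 0.2²) ≈ 2.1.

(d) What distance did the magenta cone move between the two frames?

0.7

The magenta cone was near (10.4, 7.7) before and (9.7, 7.9) after, so it travelled √(0.7² + 0.2²) ≈ 0.7 units.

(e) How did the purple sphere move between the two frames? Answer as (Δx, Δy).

(-0.9, -3.1)

From the two frames, the purple sphere sits at roughly (1.9, 6.1) before and (1.0, 3.0) after.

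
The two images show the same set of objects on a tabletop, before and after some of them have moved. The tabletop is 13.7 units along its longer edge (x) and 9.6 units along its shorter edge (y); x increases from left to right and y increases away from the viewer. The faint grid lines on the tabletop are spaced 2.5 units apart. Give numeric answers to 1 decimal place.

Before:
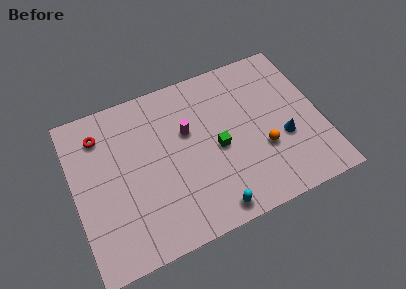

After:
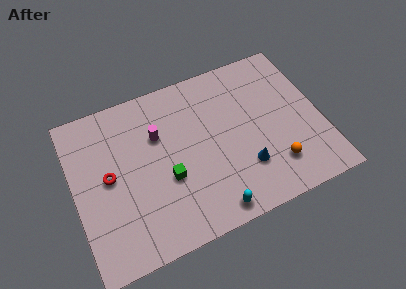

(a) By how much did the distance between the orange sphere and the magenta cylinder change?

+2.6

They were about 4.7 units apart before and 7.3 after — 2.6 units further apart.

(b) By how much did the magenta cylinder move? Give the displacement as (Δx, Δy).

(-1.6, 0.4)

The magenta cylinder was at about (6.4, 6.0) and moved to about (4.8, 6.4).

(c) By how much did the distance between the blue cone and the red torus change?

-2.9

They were about 10.6 units apart before and 7.7 after — 2.9 units closer together.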